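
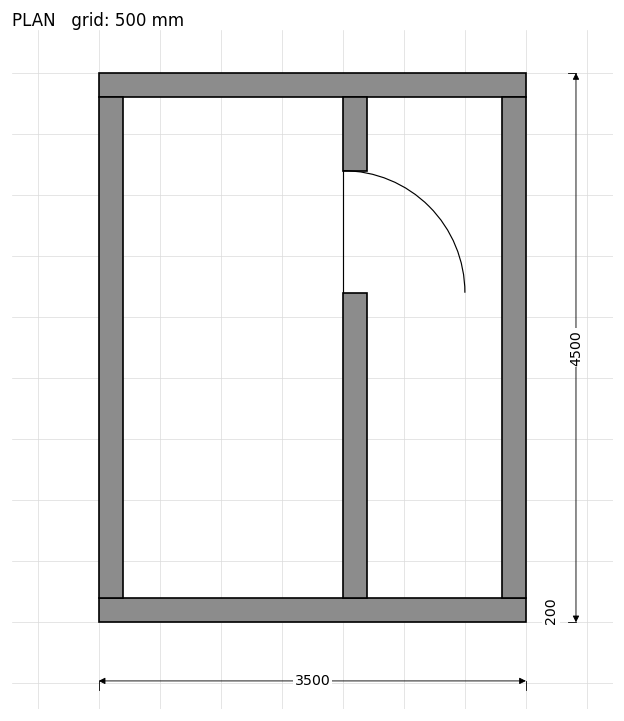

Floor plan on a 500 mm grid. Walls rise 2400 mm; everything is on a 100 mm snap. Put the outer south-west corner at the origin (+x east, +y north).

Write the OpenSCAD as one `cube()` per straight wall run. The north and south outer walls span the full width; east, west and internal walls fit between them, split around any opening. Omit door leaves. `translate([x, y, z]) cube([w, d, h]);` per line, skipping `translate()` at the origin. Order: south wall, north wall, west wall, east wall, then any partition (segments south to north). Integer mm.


cube([3500, 200, 2400]);
translate([0, 4300, 0]) cube([3500, 200, 2400]);
translate([0, 200, 0]) cube([200, 4100, 2400]);
translate([3300, 200, 0]) cube([200, 4100, 2400]);
translate([2000, 200, 0]) cube([200, 2500, 2400]);
translate([2000, 3700, 0]) cube([200, 600, 2400]);


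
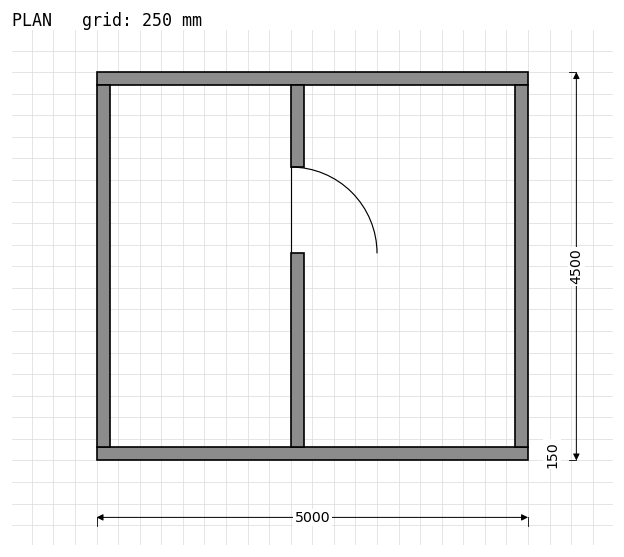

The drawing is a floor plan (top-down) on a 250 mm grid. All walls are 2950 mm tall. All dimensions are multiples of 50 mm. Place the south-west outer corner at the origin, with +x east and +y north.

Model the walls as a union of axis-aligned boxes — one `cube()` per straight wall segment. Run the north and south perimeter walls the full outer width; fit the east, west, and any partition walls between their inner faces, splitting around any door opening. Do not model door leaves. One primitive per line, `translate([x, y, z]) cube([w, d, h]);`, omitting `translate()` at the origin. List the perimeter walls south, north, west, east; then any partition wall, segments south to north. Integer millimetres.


cube([5000, 150, 2950]);
translate([0, 4350, 0]) cube([5000, 150, 2950]);
translate([0, 150, 0]) cube([150, 4200, 2950]);
translate([4850, 150, 0]) cube([150, 4200, 2950]);
translate([2250, 150, 0]) cube([150, 2250, 2950]);
translate([2250, 3400, 0]) cube([150, 950, 2950]);


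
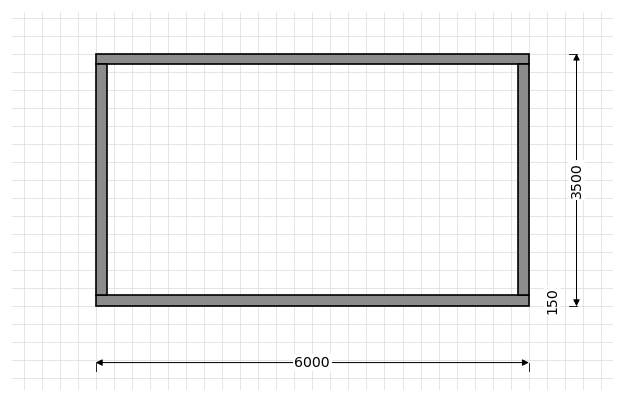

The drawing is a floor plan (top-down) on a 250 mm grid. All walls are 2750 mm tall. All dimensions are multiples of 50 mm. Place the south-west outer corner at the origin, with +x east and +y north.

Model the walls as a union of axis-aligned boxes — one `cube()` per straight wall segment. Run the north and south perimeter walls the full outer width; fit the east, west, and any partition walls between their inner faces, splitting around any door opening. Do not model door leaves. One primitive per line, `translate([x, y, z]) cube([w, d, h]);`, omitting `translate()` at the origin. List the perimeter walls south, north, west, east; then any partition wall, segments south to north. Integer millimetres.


cube([6000, 150, 2750]);
translate([0, 3350, 0]) cube([6000, 150, 2750]);
translate([0, 150, 0]) cube([150, 3200, 2750]);
translate([5850, 150, 0]) cube([150, 3200, 2750]);


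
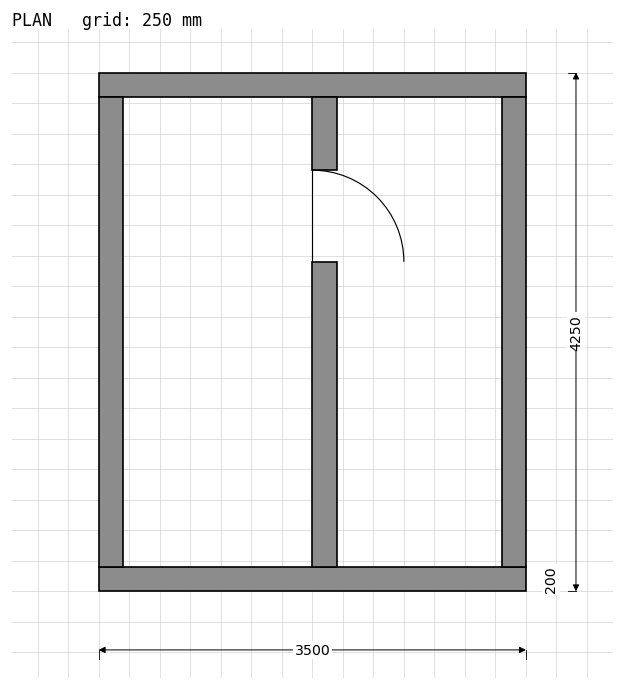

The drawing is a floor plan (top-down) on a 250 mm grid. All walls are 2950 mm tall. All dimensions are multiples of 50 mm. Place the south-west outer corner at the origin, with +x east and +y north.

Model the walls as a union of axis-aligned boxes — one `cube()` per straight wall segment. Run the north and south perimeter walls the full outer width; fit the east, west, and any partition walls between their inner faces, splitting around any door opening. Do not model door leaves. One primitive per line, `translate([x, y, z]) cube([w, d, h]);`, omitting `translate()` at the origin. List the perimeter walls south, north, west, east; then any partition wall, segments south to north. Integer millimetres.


cube([3500, 200, 2950]);
translate([0, 4050, 0]) cube([3500, 200, 2950]);
translate([0, 200, 0]) cube([200, 3850, 2950]);
translate([3300, 200, 0]) cube([200, 3850, 2950]);
translate([1750, 200, 0]) cube([200, 2500, 2950]);
translate([1750, 3450, 0]) cube([200, 600, 2950]);


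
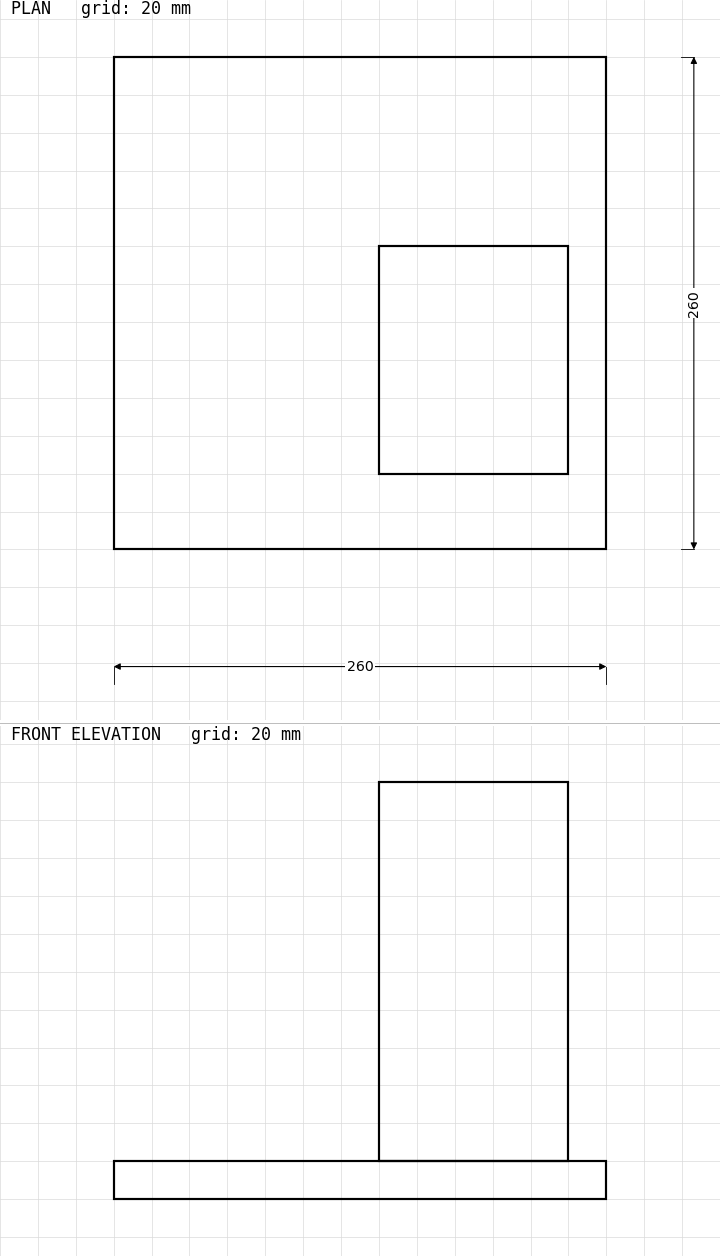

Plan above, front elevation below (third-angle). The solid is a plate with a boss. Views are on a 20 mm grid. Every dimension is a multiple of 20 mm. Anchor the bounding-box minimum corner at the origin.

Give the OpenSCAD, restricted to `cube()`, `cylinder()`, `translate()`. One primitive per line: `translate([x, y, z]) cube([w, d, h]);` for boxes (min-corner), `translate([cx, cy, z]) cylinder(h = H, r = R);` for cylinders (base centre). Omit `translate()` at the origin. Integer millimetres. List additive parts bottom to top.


cube([260, 260, 20]);
translate([140, 40, 20]) cube([100, 120, 200]);


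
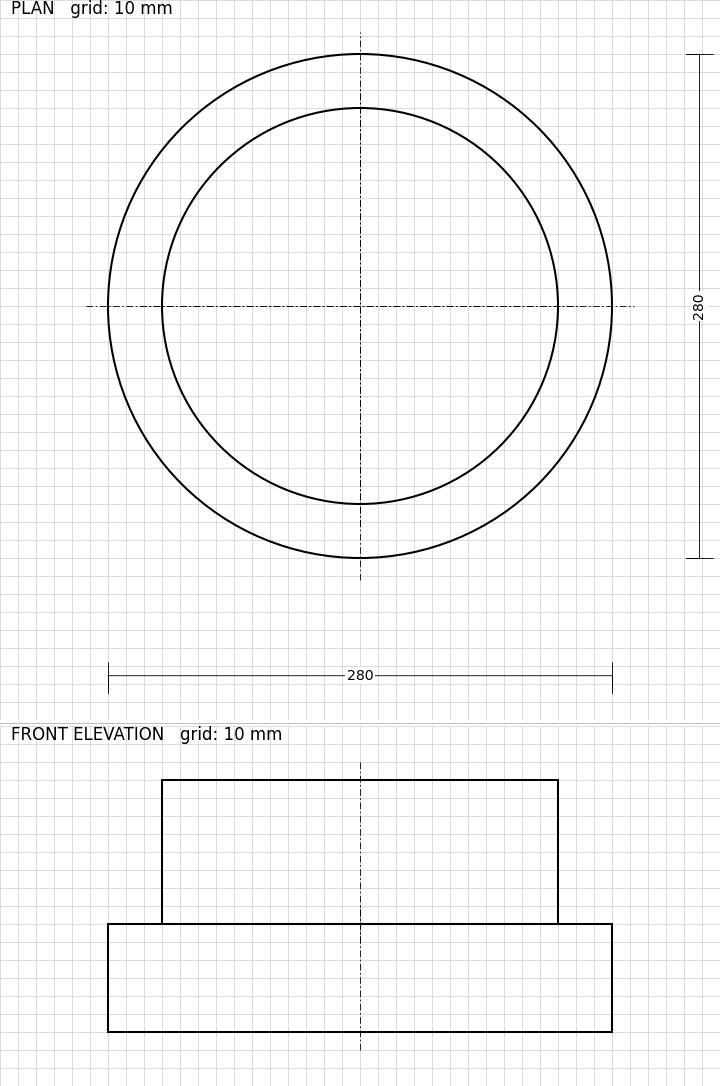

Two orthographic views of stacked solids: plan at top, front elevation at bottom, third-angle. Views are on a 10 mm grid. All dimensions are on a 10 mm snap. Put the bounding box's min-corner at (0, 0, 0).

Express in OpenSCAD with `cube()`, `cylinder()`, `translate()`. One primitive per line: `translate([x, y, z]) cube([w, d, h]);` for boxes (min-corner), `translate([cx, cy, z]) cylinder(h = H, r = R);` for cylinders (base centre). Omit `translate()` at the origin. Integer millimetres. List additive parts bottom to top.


translate([140, 140, 0]) cylinder(h = 60, r = 140);
translate([140, 140, 60]) cylinder(h = 80, r = 110);


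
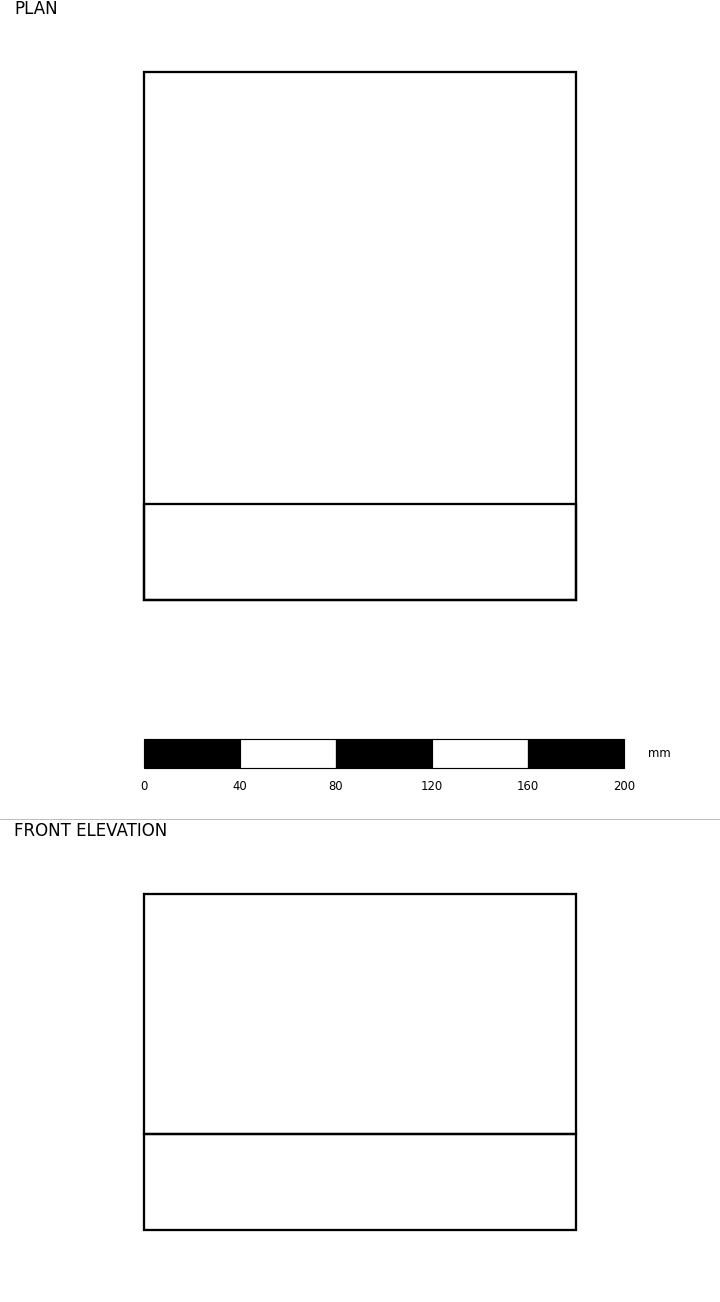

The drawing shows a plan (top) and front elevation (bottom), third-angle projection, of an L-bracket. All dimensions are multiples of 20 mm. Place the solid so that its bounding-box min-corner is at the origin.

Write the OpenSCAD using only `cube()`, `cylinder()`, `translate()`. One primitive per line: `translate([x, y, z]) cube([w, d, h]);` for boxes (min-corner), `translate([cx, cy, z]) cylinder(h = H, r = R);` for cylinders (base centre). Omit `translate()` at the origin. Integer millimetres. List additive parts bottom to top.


cube([180, 220, 40]);
translate([0, 0, 40]) cube([180, 40, 100]);


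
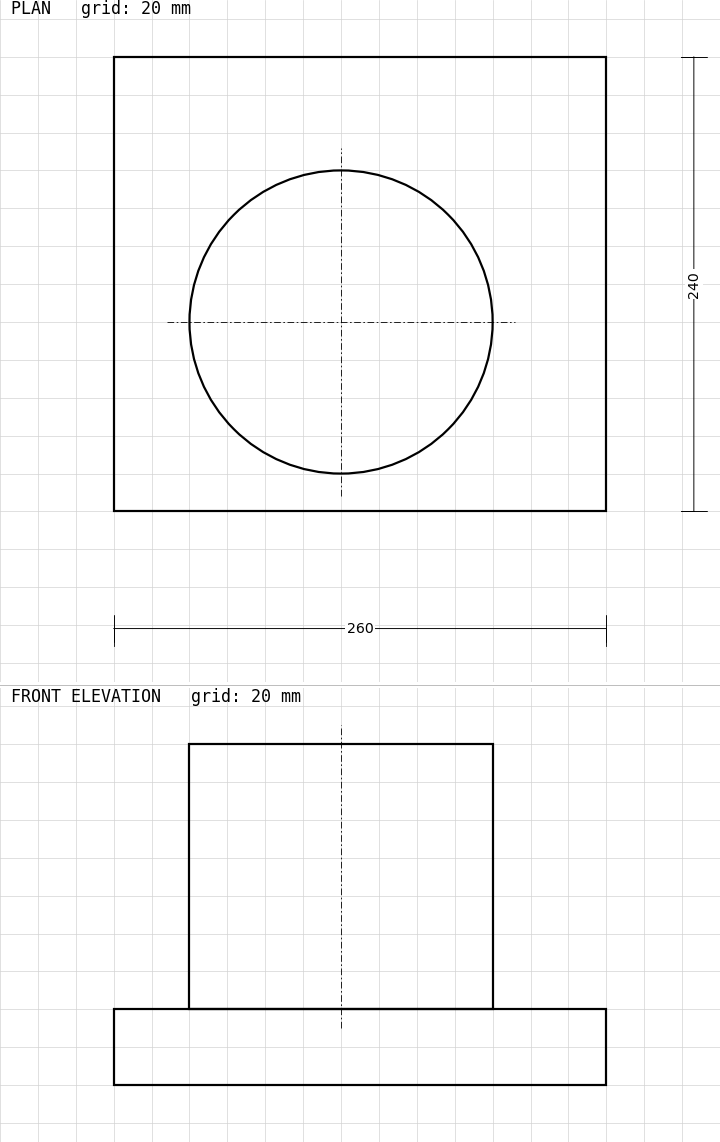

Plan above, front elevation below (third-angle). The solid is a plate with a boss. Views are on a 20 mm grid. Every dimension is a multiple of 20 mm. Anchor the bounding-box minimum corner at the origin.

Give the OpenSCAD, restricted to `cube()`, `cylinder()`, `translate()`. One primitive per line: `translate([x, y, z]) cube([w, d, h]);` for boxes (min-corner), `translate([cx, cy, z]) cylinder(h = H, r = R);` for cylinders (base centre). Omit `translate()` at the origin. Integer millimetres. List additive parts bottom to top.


cube([260, 240, 40]);
translate([120, 100, 40]) cylinder(h = 140, r = 80);


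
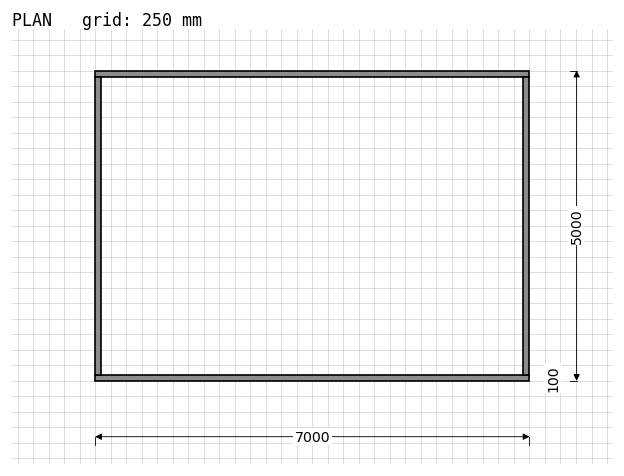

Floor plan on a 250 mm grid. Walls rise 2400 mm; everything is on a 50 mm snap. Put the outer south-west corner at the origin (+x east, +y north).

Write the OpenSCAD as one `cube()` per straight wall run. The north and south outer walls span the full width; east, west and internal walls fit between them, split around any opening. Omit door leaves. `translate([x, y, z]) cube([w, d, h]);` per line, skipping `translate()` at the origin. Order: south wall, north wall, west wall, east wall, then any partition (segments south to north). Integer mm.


cube([7000, 100, 2400]);
translate([0, 4900, 0]) cube([7000, 100, 2400]);
translate([0, 100, 0]) cube([100, 4800, 2400]);
translate([6900, 100, 0]) cube([100, 4800, 2400]);


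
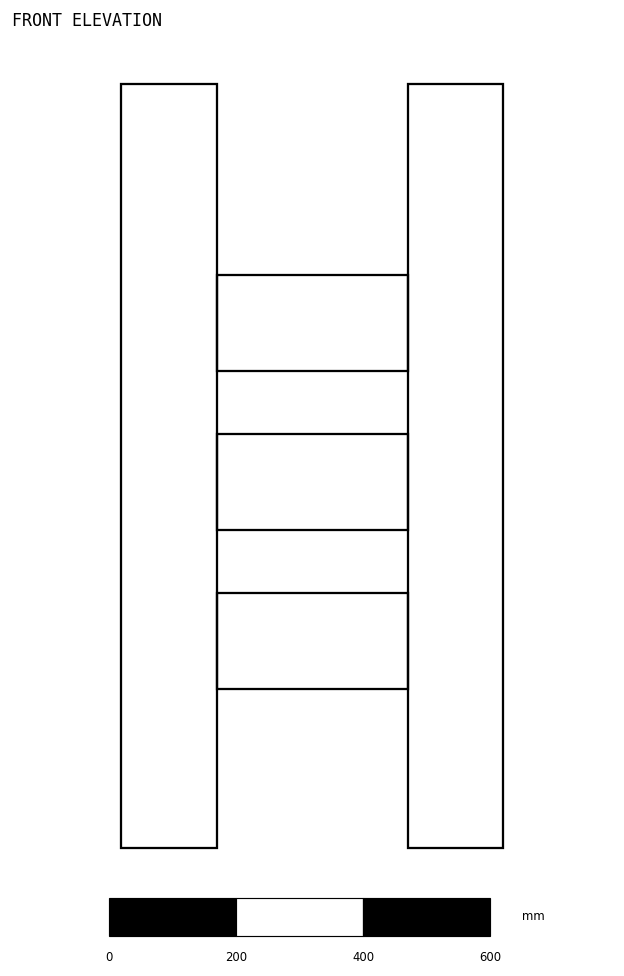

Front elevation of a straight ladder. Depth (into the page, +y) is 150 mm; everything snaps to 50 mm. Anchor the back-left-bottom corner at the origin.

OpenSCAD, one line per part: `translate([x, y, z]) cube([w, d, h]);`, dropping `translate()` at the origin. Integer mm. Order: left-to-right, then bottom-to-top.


cube([150, 150, 1200]);
translate([150, 0, 250]) cube([300, 150, 150]);
translate([150, 0, 500]) cube([300, 150, 150]);
translate([150, 0, 750]) cube([300, 150, 150]);
translate([450, 0, 0]) cube([150, 150, 1200]);


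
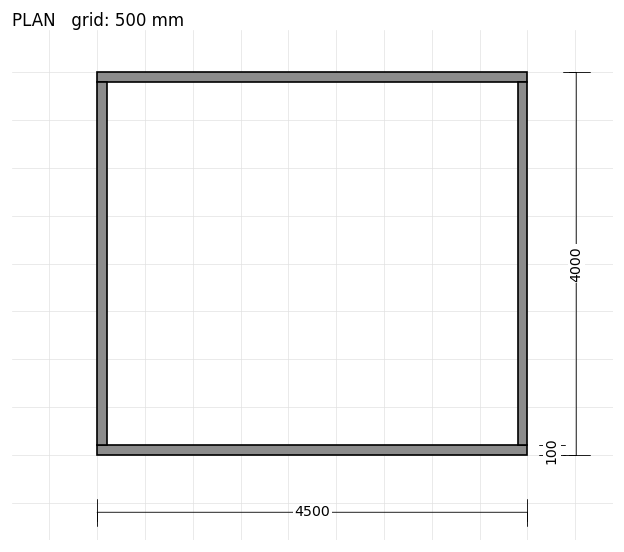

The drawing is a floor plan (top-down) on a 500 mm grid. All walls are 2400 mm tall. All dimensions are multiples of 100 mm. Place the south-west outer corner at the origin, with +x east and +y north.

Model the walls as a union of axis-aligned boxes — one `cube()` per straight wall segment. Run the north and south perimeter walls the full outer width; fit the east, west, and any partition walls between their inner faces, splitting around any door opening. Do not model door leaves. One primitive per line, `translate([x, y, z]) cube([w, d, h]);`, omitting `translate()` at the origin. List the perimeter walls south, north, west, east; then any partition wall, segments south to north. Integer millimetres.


cube([4500, 100, 2400]);
translate([0, 3900, 0]) cube([4500, 100, 2400]);
translate([0, 100, 0]) cube([100, 3800, 2400]);
translate([4400, 100, 0]) cube([100, 3800, 2400]);


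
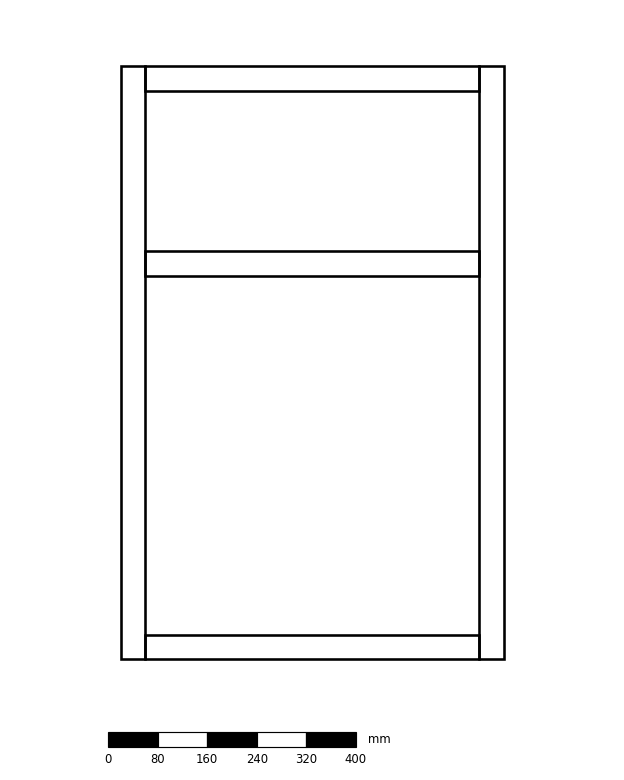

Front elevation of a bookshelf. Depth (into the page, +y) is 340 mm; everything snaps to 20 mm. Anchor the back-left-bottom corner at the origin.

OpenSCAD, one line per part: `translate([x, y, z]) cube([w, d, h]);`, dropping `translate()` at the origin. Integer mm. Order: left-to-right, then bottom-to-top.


cube([40, 340, 960]);
translate([40, 0, 0]) cube([540, 340, 40]);
translate([40, 0, 620]) cube([540, 340, 40]);
translate([40, 0, 920]) cube([540, 340, 40]);
translate([580, 0, 0]) cube([40, 340, 960]);


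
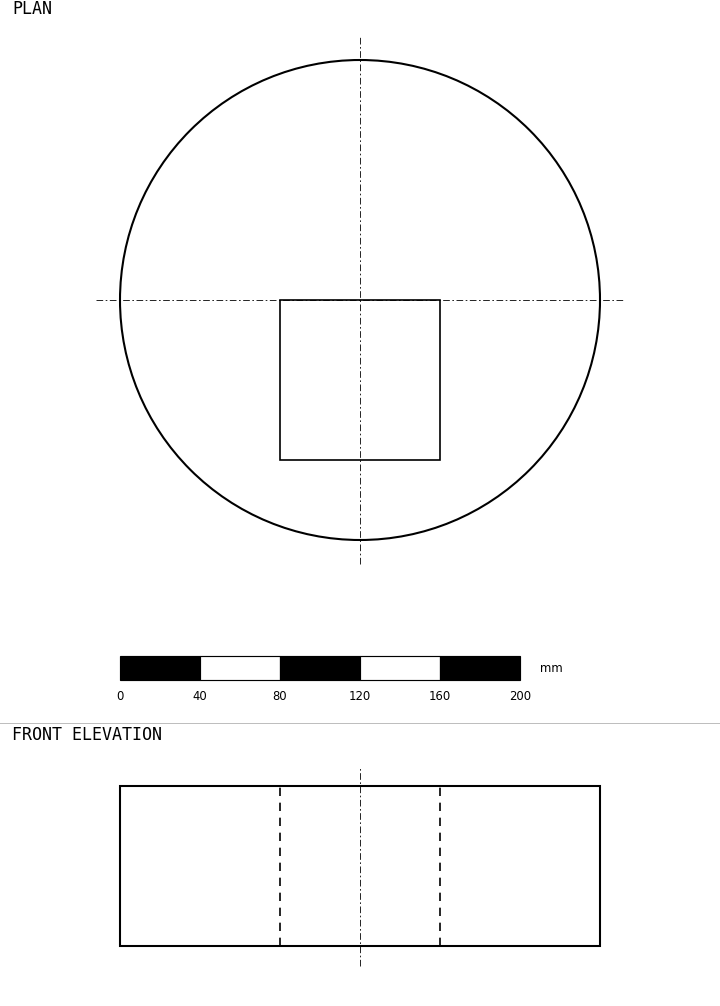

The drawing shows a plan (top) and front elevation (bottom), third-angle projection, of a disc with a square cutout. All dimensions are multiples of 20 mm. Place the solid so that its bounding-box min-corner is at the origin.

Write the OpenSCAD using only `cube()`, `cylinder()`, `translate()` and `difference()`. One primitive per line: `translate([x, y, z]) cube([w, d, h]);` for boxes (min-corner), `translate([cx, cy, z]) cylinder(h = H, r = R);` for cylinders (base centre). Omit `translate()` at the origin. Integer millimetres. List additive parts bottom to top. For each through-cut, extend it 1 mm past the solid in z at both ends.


difference() {
  translate([120, 120, 0]) cylinder(h = 80, r = 120);
  translate([80, 40, -1]) cube([80, 80, 82]);
}


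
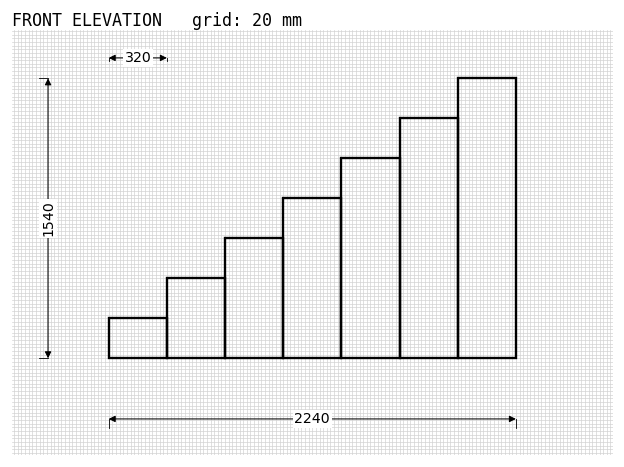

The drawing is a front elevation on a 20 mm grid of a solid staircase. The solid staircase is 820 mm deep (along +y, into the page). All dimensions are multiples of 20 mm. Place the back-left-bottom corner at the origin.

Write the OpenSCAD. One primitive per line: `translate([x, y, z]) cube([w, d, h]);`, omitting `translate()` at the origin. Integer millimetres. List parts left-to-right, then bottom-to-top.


cube([320, 820, 220]);
translate([320, 0, 0]) cube([320, 820, 440]);
translate([640, 0, 0]) cube([320, 820, 660]);
translate([960, 0, 0]) cube([320, 820, 880]);
translate([1280, 0, 0]) cube([320, 820, 1100]);
translate([1600, 0, 0]) cube([320, 820, 1320]);
translate([1920, 0, 0]) cube([320, 820, 1540]);


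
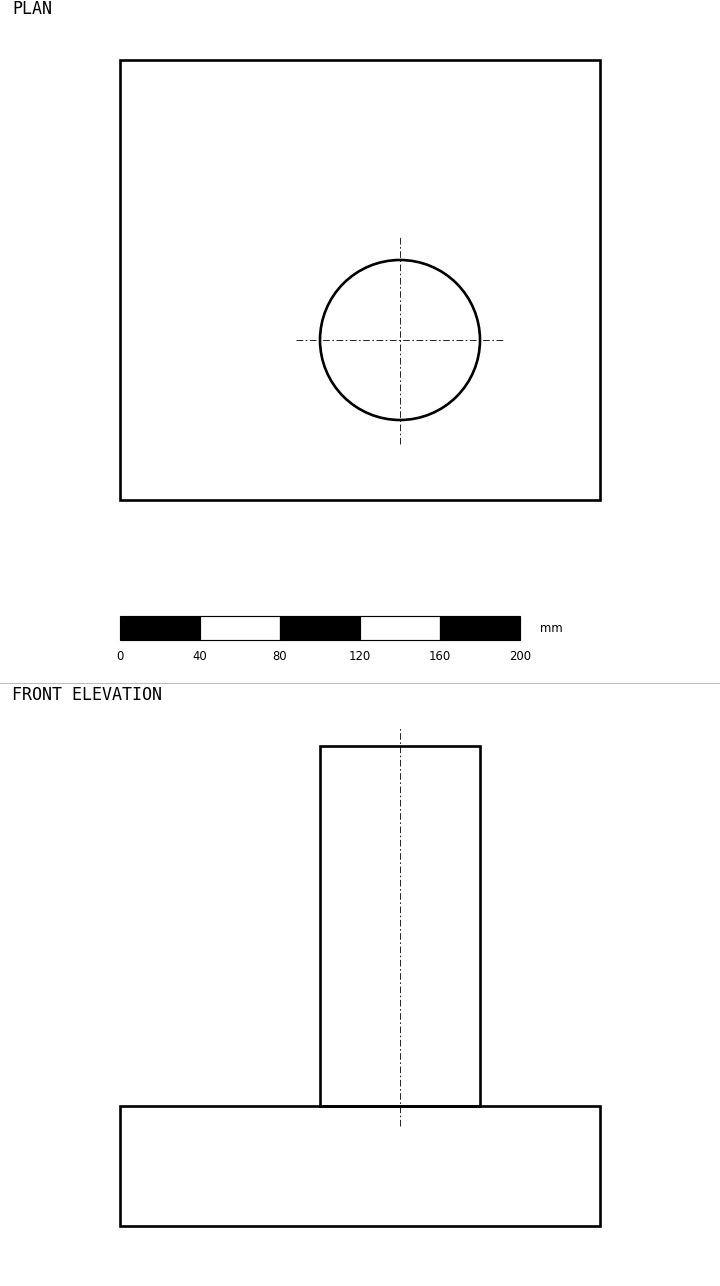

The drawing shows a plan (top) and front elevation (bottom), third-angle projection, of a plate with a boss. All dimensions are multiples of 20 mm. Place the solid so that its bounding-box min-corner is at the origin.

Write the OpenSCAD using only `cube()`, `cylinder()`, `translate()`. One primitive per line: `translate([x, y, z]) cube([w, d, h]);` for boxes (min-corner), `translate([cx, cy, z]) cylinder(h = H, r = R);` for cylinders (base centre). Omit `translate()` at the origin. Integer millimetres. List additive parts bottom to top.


cube([240, 220, 60]);
translate([140, 80, 60]) cylinder(h = 180, r = 40);


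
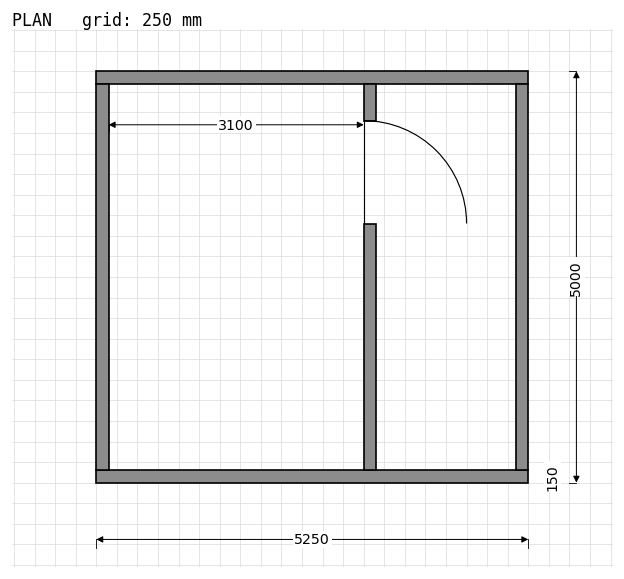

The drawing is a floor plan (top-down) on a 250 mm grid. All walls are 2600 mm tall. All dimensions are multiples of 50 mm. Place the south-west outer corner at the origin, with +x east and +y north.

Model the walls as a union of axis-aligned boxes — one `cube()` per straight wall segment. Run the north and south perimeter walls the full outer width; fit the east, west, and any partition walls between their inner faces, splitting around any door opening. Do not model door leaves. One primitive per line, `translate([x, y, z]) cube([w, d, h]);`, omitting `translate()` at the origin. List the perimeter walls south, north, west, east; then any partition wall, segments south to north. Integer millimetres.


cube([5250, 150, 2600]);
translate([0, 4850, 0]) cube([5250, 150, 2600]);
translate([0, 150, 0]) cube([150, 4700, 2600]);
translate([5100, 150, 0]) cube([150, 4700, 2600]);
translate([3250, 150, 0]) cube([150, 3000, 2600]);
translate([3250, 4400, 0]) cube([150, 450, 2600]);


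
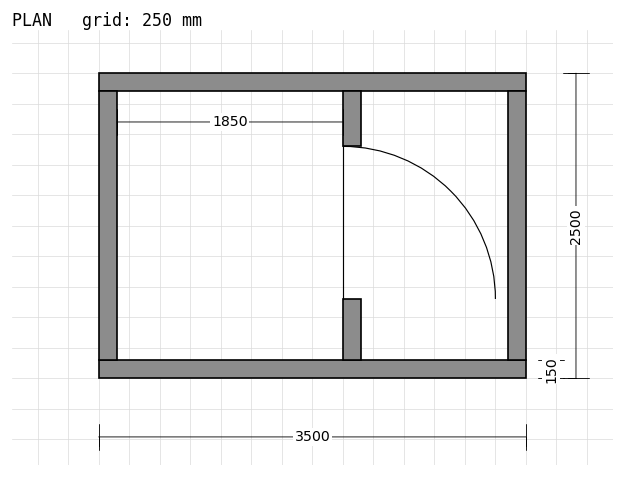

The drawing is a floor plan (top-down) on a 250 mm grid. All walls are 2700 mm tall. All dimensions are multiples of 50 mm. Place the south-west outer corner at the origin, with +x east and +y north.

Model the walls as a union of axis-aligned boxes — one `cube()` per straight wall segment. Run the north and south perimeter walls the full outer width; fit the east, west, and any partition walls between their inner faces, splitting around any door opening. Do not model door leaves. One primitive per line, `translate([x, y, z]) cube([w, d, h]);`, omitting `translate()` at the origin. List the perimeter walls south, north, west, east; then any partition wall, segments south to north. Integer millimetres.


cube([3500, 150, 2700]);
translate([0, 2350, 0]) cube([3500, 150, 2700]);
translate([0, 150, 0]) cube([150, 2200, 2700]);
translate([3350, 150, 0]) cube([150, 2200, 2700]);
translate([2000, 150, 0]) cube([150, 500, 2700]);
translate([2000, 1900, 0]) cube([150, 450, 2700]);


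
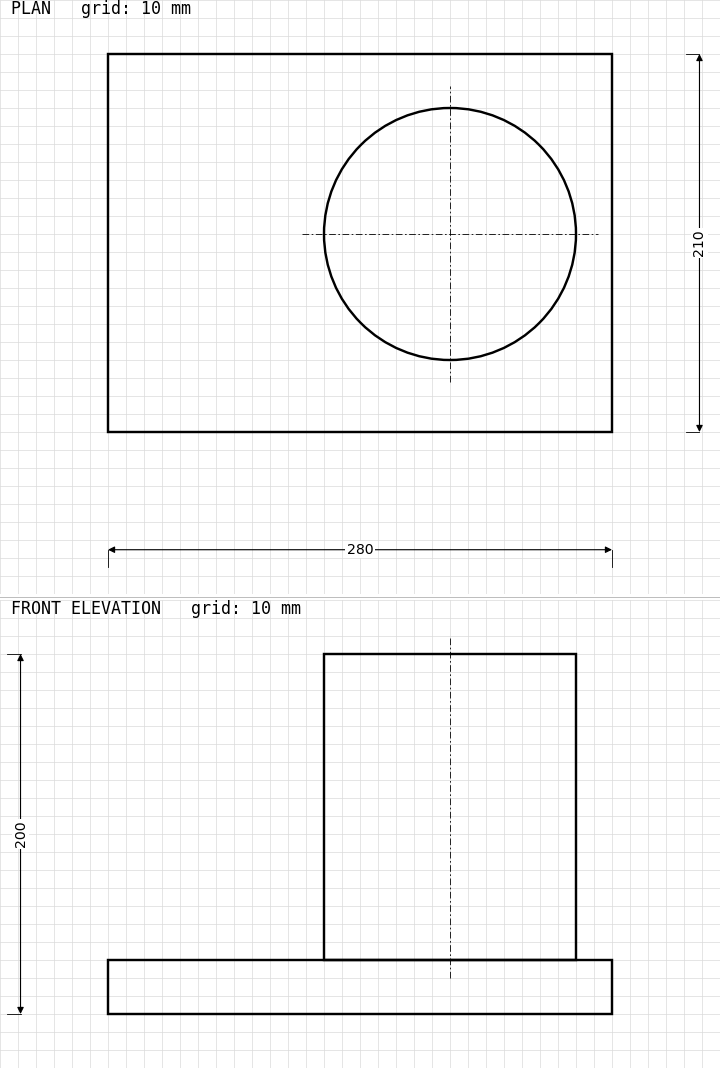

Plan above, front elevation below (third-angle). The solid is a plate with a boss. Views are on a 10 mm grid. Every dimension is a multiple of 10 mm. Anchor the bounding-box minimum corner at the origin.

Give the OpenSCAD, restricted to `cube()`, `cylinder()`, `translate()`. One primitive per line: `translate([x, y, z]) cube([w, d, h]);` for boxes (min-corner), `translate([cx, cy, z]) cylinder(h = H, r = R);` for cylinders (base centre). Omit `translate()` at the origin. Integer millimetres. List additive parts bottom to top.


cube([280, 210, 30]);
translate([190, 110, 30]) cylinder(h = 170, r = 70);


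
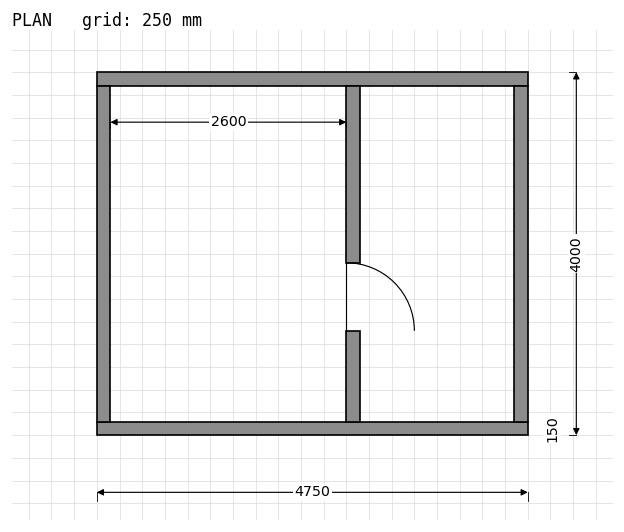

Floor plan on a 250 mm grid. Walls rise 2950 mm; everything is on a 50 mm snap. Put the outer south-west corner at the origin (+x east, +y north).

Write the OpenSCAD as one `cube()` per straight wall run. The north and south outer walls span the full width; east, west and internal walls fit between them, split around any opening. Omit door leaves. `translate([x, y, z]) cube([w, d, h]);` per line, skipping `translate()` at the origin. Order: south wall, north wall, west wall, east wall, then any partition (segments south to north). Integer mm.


cube([4750, 150, 2950]);
translate([0, 3850, 0]) cube([4750, 150, 2950]);
translate([0, 150, 0]) cube([150, 3700, 2950]);
translate([4600, 150, 0]) cube([150, 3700, 2950]);
translate([2750, 150, 0]) cube([150, 1000, 2950]);
translate([2750, 1900, 0]) cube([150, 1950, 2950]);


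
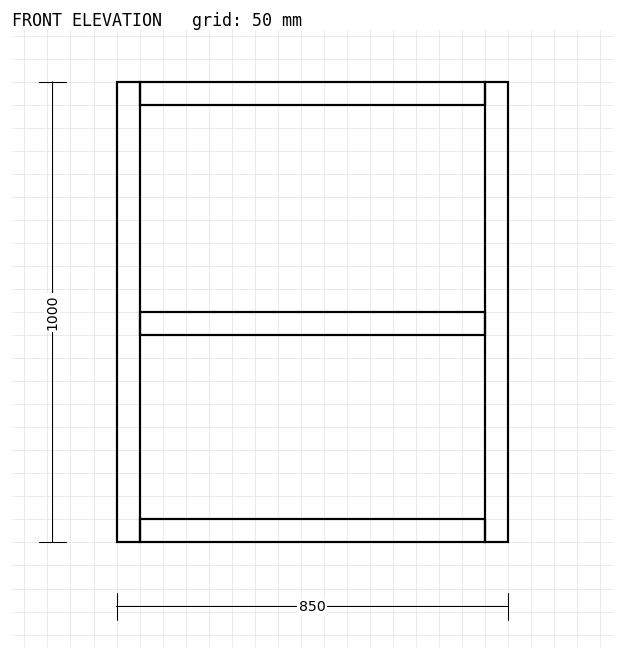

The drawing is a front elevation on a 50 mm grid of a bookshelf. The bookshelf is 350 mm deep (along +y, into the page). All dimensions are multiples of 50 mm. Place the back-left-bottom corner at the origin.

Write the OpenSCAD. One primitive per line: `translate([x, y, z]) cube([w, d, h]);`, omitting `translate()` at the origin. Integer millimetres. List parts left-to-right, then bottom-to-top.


cube([50, 350, 1000]);
translate([50, 0, 0]) cube([750, 350, 50]);
translate([50, 0, 450]) cube([750, 350, 50]);
translate([50, 0, 950]) cube([750, 350, 50]);
translate([800, 0, 0]) cube([50, 350, 1000]);


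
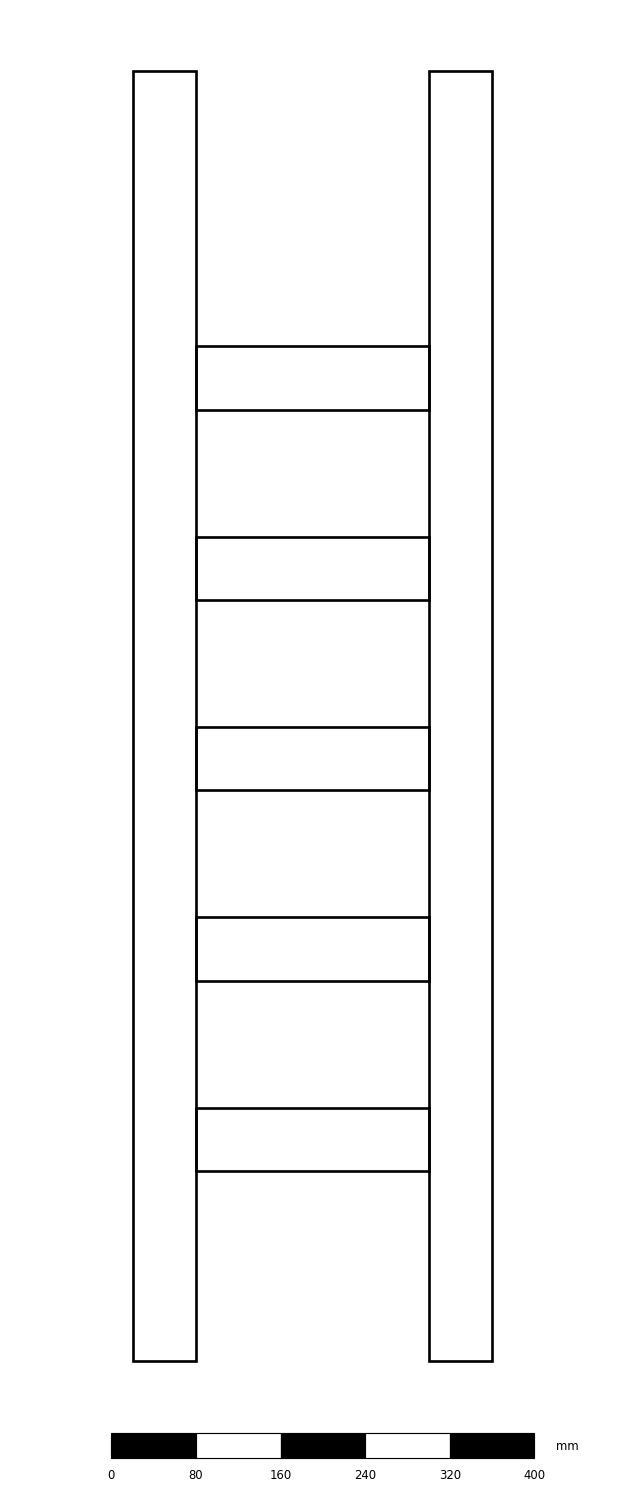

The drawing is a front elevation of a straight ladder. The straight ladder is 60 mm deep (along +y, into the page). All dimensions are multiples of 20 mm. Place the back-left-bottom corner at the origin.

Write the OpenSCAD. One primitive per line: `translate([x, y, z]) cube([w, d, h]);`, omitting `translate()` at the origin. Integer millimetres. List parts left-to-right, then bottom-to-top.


cube([60, 60, 1220]);
translate([60, 0, 180]) cube([220, 60, 60]);
translate([60, 0, 360]) cube([220, 60, 60]);
translate([60, 0, 540]) cube([220, 60, 60]);
translate([60, 0, 720]) cube([220, 60, 60]);
translate([60, 0, 900]) cube([220, 60, 60]);
translate([280, 0, 0]) cube([60, 60, 1220]);


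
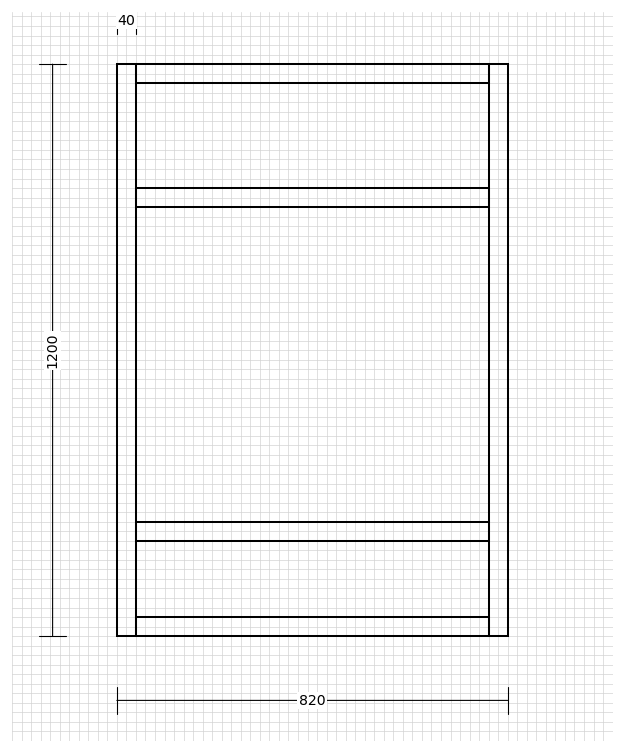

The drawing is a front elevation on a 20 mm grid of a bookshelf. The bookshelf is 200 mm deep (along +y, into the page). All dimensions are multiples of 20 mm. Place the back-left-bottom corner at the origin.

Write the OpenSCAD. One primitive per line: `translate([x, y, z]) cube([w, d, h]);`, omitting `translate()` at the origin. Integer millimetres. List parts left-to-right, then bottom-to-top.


cube([40, 200, 1200]);
translate([40, 0, 0]) cube([740, 200, 40]);
translate([40, 0, 200]) cube([740, 200, 40]);
translate([40, 0, 900]) cube([740, 200, 40]);
translate([40, 0, 1160]) cube([740, 200, 40]);
translate([780, 0, 0]) cube([40, 200, 1200]);


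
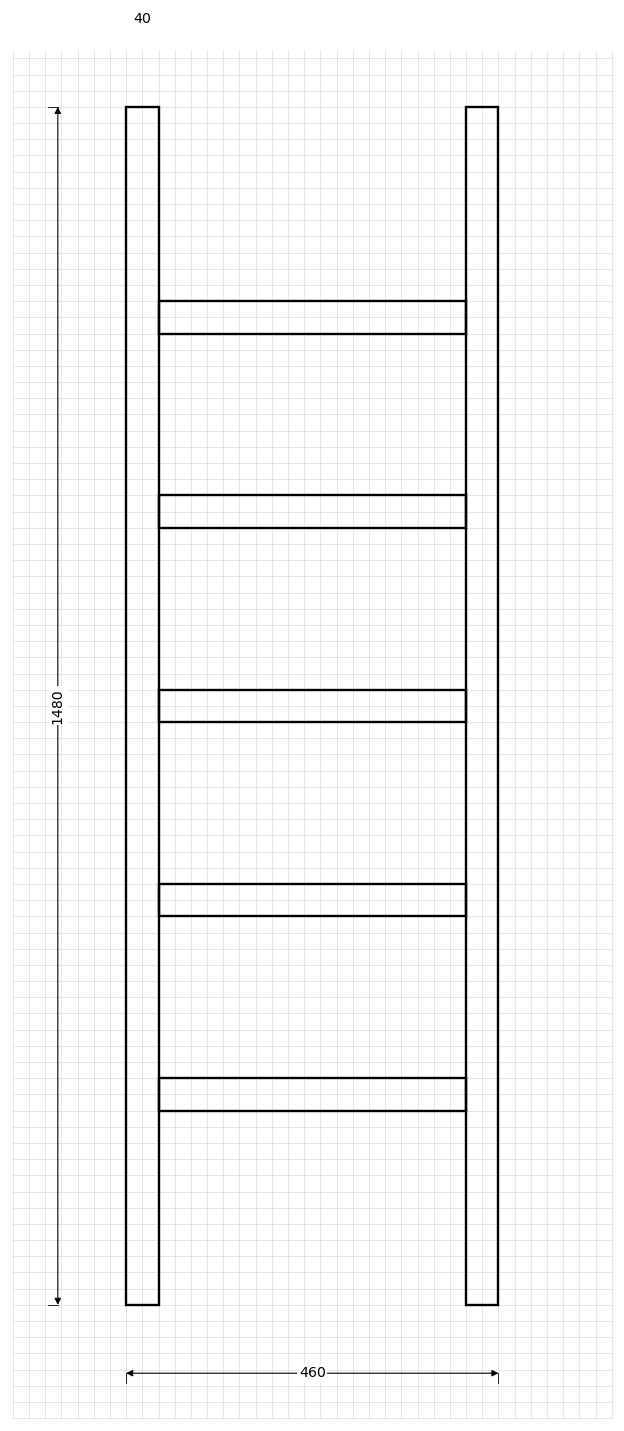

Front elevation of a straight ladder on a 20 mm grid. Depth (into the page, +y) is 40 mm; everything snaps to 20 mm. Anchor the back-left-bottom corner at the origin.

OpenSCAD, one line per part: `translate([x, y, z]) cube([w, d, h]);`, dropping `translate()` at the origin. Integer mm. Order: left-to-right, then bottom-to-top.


cube([40, 40, 1480]);
translate([40, 0, 240]) cube([380, 40, 40]);
translate([40, 0, 480]) cube([380, 40, 40]);
translate([40, 0, 720]) cube([380, 40, 40]);
translate([40, 0, 960]) cube([380, 40, 40]);
translate([40, 0, 1200]) cube([380, 40, 40]);
translate([420, 0, 0]) cube([40, 40, 1480]);


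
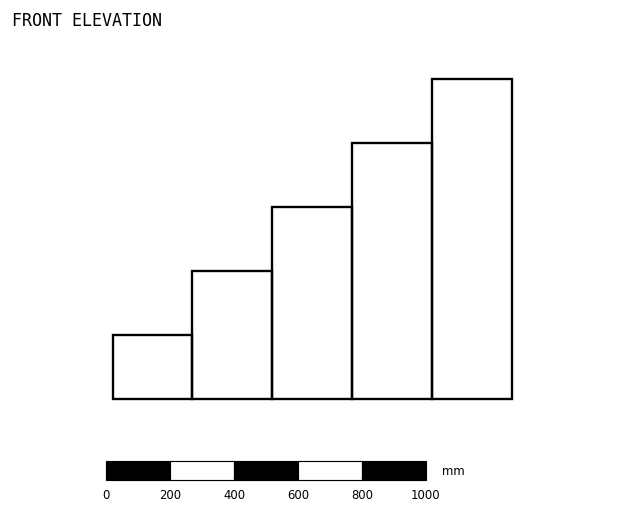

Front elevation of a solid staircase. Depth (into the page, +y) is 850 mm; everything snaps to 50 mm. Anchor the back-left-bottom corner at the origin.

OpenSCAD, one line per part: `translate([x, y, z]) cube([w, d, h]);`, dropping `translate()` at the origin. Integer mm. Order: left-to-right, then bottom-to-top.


cube([250, 850, 200]);
translate([250, 0, 0]) cube([250, 850, 400]);
translate([500, 0, 0]) cube([250, 850, 600]);
translate([750, 0, 0]) cube([250, 850, 800]);
translate([1000, 0, 0]) cube([250, 850, 1000]);


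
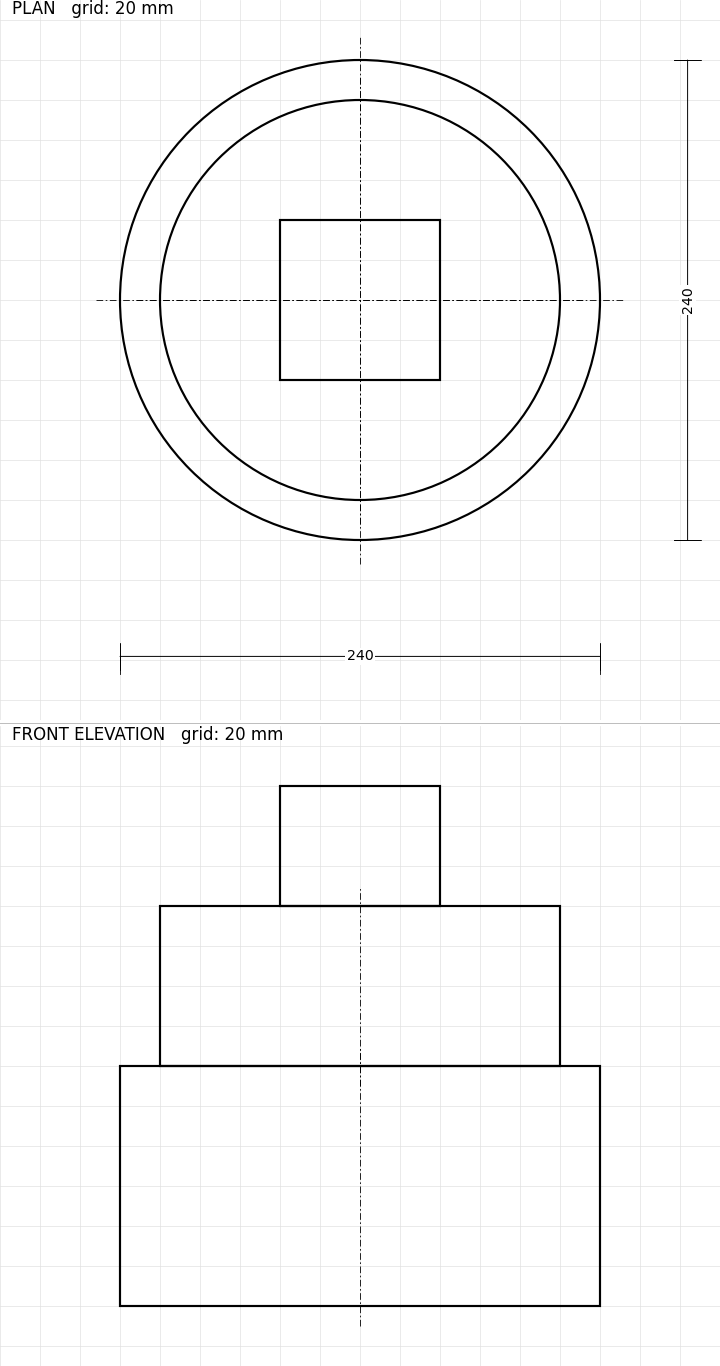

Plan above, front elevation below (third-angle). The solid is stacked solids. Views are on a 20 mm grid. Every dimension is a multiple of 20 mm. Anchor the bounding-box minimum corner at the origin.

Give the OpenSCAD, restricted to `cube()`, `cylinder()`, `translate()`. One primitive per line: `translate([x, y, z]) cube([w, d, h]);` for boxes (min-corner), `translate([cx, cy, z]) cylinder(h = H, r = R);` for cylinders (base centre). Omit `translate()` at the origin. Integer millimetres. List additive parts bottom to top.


translate([120, 120, 0]) cylinder(h = 120, r = 120);
translate([120, 120, 120]) cylinder(h = 80, r = 100);
translate([80, 80, 200]) cube([80, 80, 60]);


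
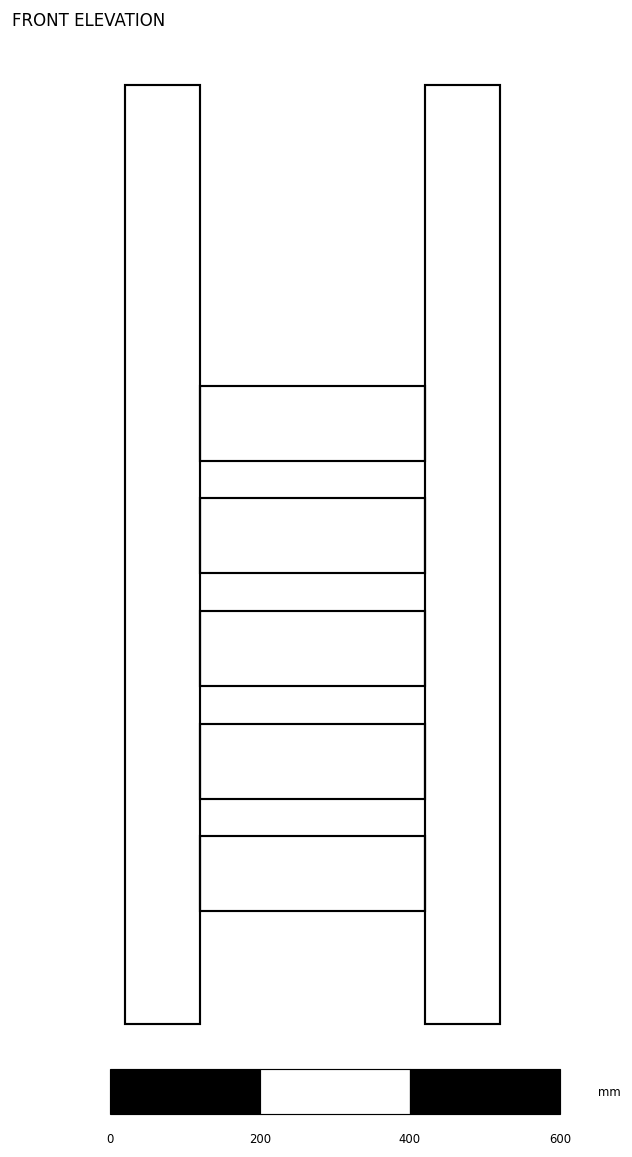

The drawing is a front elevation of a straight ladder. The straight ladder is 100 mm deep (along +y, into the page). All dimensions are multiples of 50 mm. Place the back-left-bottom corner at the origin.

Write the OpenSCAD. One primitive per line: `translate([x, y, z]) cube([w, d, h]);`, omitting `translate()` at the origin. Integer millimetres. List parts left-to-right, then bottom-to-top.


cube([100, 100, 1250]);
translate([100, 0, 150]) cube([300, 100, 100]);
translate([100, 0, 300]) cube([300, 100, 100]);
translate([100, 0, 450]) cube([300, 100, 100]);
translate([100, 0, 600]) cube([300, 100, 100]);
translate([100, 0, 750]) cube([300, 100, 100]);
translate([400, 0, 0]) cube([100, 100, 1250]);


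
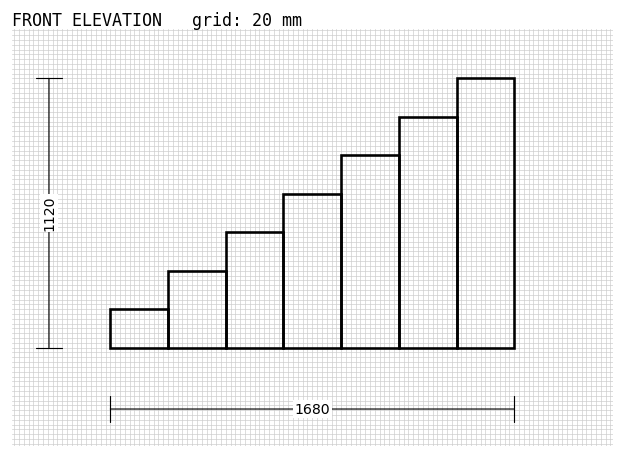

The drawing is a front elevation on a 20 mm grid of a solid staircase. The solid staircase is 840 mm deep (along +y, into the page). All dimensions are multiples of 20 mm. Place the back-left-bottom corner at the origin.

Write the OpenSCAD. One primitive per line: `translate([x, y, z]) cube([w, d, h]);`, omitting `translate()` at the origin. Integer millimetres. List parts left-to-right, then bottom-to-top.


cube([240, 840, 160]);
translate([240, 0, 0]) cube([240, 840, 320]);
translate([480, 0, 0]) cube([240, 840, 480]);
translate([720, 0, 0]) cube([240, 840, 640]);
translate([960, 0, 0]) cube([240, 840, 800]);
translate([1200, 0, 0]) cube([240, 840, 960]);
translate([1440, 0, 0]) cube([240, 840, 1120]);


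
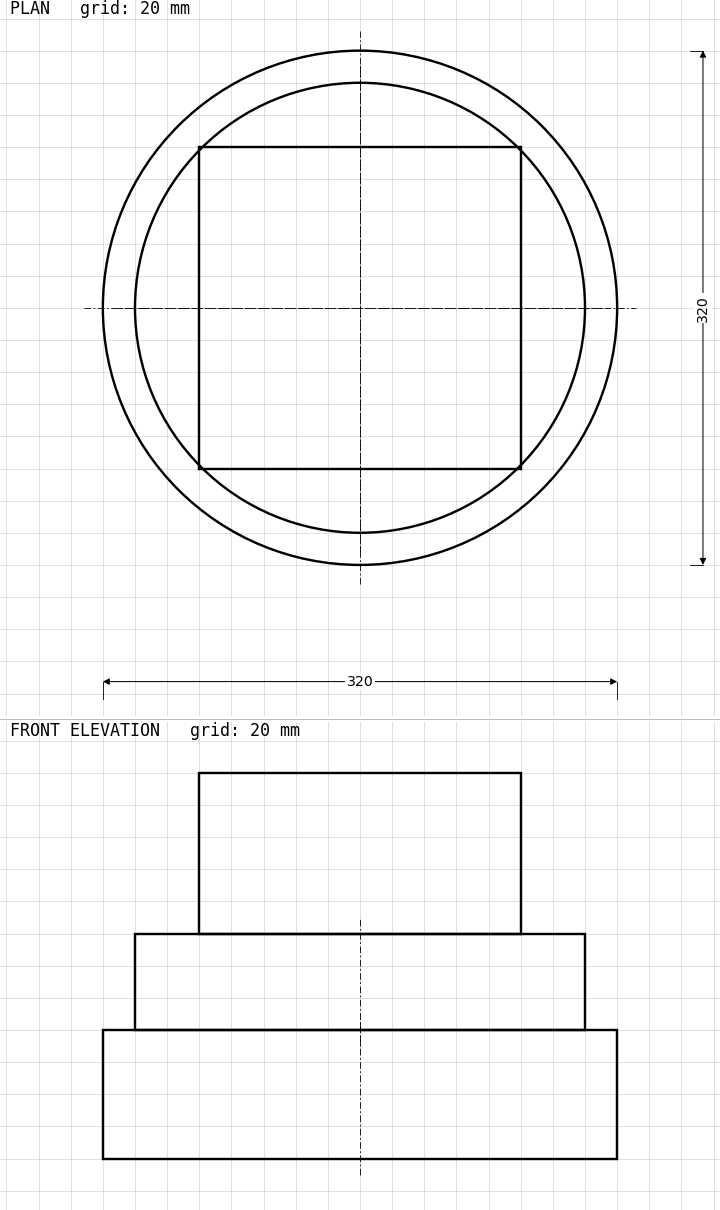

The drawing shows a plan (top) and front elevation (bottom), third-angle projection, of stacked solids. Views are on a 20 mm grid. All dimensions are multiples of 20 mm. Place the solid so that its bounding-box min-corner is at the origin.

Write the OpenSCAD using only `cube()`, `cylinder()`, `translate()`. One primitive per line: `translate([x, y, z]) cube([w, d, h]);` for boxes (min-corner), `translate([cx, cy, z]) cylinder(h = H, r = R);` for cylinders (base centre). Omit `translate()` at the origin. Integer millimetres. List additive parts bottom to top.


translate([160, 160, 0]) cylinder(h = 80, r = 160);
translate([160, 160, 80]) cylinder(h = 60, r = 140);
translate([60, 60, 140]) cube([200, 200, 100]);


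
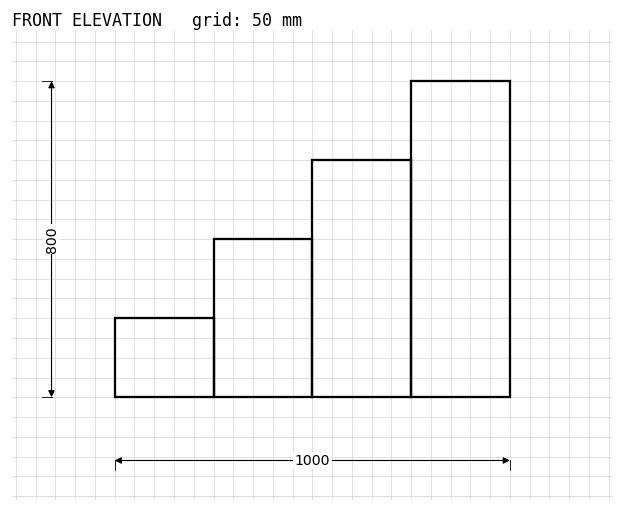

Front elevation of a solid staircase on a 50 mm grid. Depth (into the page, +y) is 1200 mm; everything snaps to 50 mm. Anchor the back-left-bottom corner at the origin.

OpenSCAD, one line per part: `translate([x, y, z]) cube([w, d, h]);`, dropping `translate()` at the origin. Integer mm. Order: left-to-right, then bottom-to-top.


cube([250, 1200, 200]);
translate([250, 0, 0]) cube([250, 1200, 400]);
translate([500, 0, 0]) cube([250, 1200, 600]);
translate([750, 0, 0]) cube([250, 1200, 800]);


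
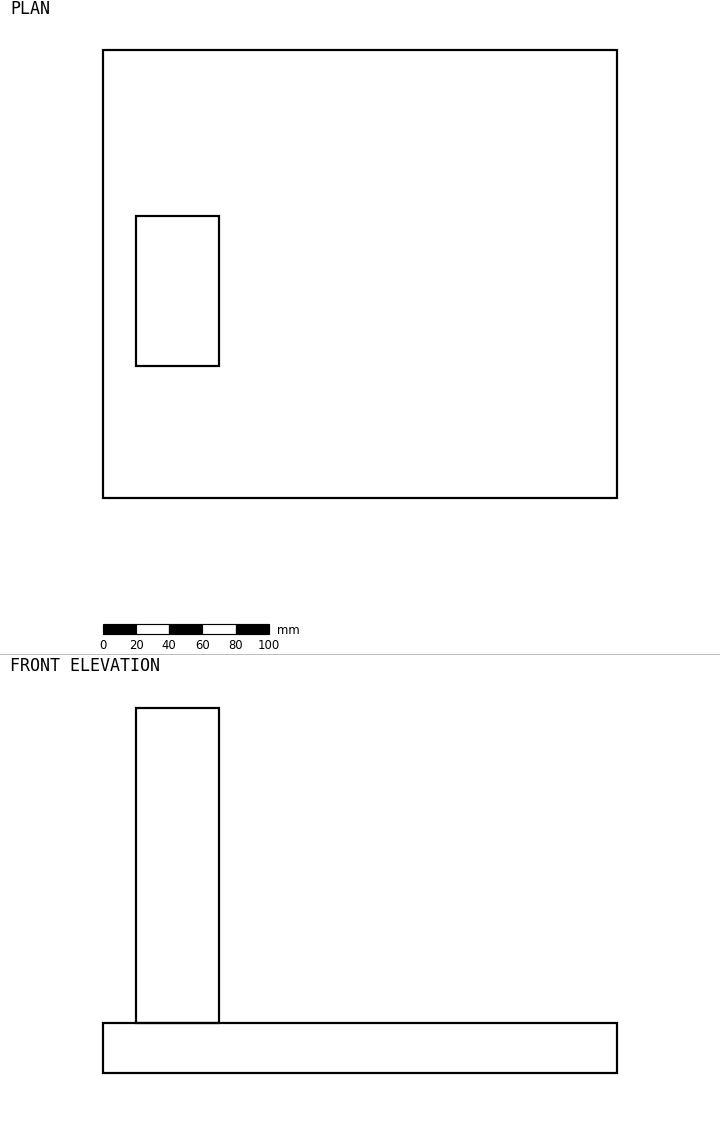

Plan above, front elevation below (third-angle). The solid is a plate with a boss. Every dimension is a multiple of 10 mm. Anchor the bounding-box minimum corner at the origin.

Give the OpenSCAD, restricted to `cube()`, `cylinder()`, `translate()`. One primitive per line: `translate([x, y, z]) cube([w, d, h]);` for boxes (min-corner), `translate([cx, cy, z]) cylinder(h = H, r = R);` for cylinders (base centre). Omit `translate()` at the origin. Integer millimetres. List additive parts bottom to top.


cube([310, 270, 30]);
translate([20, 80, 30]) cube([50, 90, 190]);


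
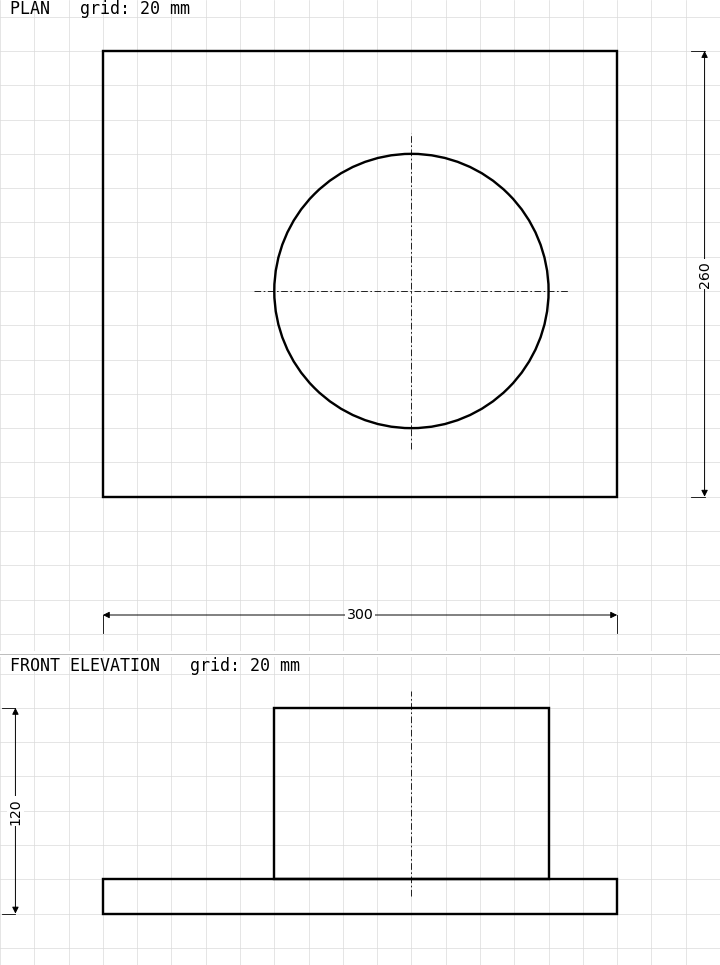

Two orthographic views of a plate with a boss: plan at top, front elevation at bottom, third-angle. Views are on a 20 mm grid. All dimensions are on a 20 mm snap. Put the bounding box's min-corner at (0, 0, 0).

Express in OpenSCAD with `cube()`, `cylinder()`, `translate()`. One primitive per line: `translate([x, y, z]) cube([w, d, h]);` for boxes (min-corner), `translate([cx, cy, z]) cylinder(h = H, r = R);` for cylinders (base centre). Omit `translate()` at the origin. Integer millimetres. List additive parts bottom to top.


cube([300, 260, 20]);
translate([180, 120, 20]) cylinder(h = 100, r = 80);


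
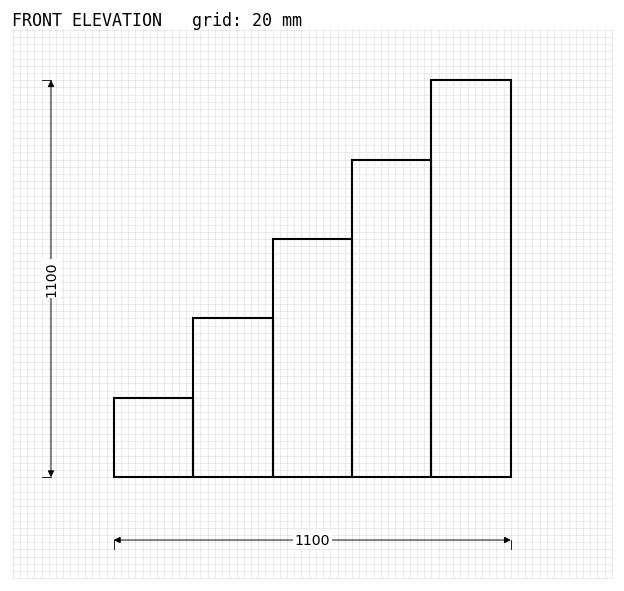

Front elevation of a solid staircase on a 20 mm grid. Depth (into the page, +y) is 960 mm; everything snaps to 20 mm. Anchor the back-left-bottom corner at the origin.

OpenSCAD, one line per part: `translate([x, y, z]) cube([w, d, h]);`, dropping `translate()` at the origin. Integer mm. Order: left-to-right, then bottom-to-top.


cube([220, 960, 220]);
translate([220, 0, 0]) cube([220, 960, 440]);
translate([440, 0, 0]) cube([220, 960, 660]);
translate([660, 0, 0]) cube([220, 960, 880]);
translate([880, 0, 0]) cube([220, 960, 1100]);


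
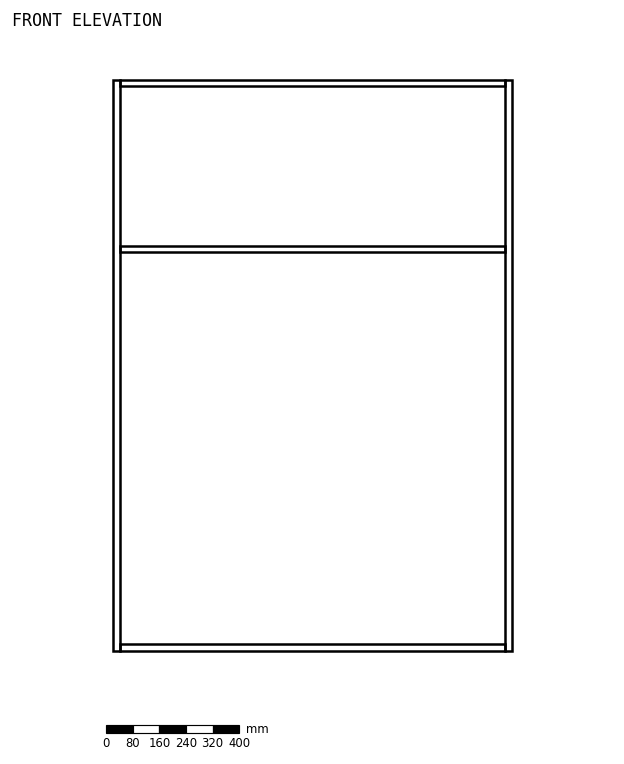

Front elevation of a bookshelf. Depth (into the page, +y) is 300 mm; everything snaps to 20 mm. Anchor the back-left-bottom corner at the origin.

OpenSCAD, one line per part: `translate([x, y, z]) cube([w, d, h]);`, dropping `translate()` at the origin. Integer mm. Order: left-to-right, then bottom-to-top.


cube([20, 300, 1720]);
translate([20, 0, 0]) cube([1160, 300, 20]);
translate([20, 0, 1200]) cube([1160, 300, 20]);
translate([20, 0, 1700]) cube([1160, 300, 20]);
translate([1180, 0, 0]) cube([20, 300, 1720]);


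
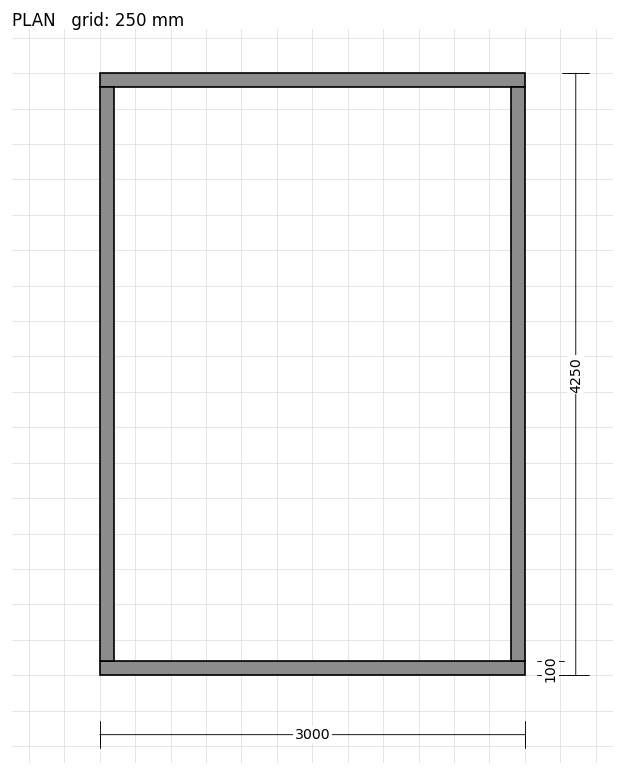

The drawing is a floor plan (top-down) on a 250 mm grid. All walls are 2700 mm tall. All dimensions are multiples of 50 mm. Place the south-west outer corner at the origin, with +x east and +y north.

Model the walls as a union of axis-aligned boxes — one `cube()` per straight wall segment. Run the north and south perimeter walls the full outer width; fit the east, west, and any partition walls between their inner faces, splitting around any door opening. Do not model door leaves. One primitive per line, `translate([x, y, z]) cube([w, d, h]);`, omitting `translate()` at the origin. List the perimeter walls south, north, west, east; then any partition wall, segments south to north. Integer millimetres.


cube([3000, 100, 2700]);
translate([0, 4150, 0]) cube([3000, 100, 2700]);
translate([0, 100, 0]) cube([100, 4050, 2700]);
translate([2900, 100, 0]) cube([100, 4050, 2700]);


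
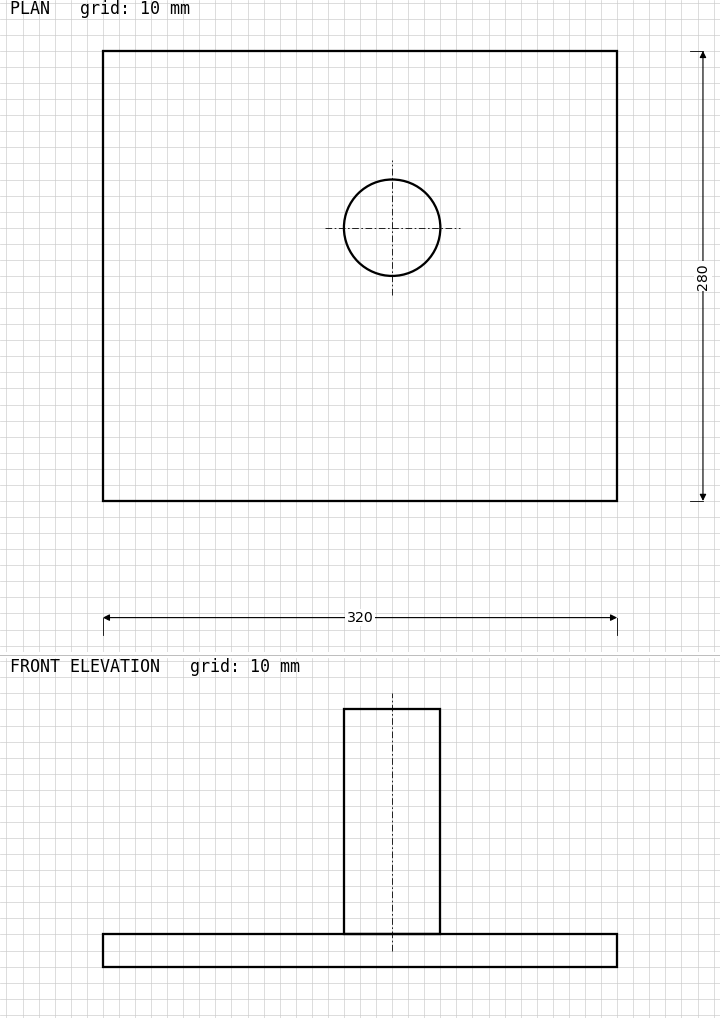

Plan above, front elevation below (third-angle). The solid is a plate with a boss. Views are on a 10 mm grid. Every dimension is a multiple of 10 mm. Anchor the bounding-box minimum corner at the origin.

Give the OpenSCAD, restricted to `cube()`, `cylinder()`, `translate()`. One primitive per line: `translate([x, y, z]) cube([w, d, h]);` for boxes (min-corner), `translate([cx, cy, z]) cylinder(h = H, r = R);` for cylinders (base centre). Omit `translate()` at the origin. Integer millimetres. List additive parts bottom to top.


cube([320, 280, 20]);
translate([180, 170, 20]) cylinder(h = 140, r = 30);


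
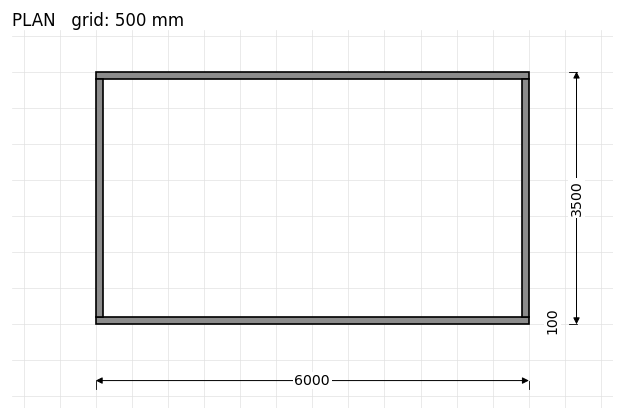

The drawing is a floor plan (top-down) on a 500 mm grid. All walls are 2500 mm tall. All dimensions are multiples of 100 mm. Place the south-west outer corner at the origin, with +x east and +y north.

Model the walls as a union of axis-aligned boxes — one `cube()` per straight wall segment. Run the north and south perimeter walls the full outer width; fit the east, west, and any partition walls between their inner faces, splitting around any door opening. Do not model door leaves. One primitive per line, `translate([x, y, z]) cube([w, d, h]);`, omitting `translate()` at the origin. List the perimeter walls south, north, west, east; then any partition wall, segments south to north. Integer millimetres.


cube([6000, 100, 2500]);
translate([0, 3400, 0]) cube([6000, 100, 2500]);
translate([0, 100, 0]) cube([100, 3300, 2500]);
translate([5900, 100, 0]) cube([100, 3300, 2500]);


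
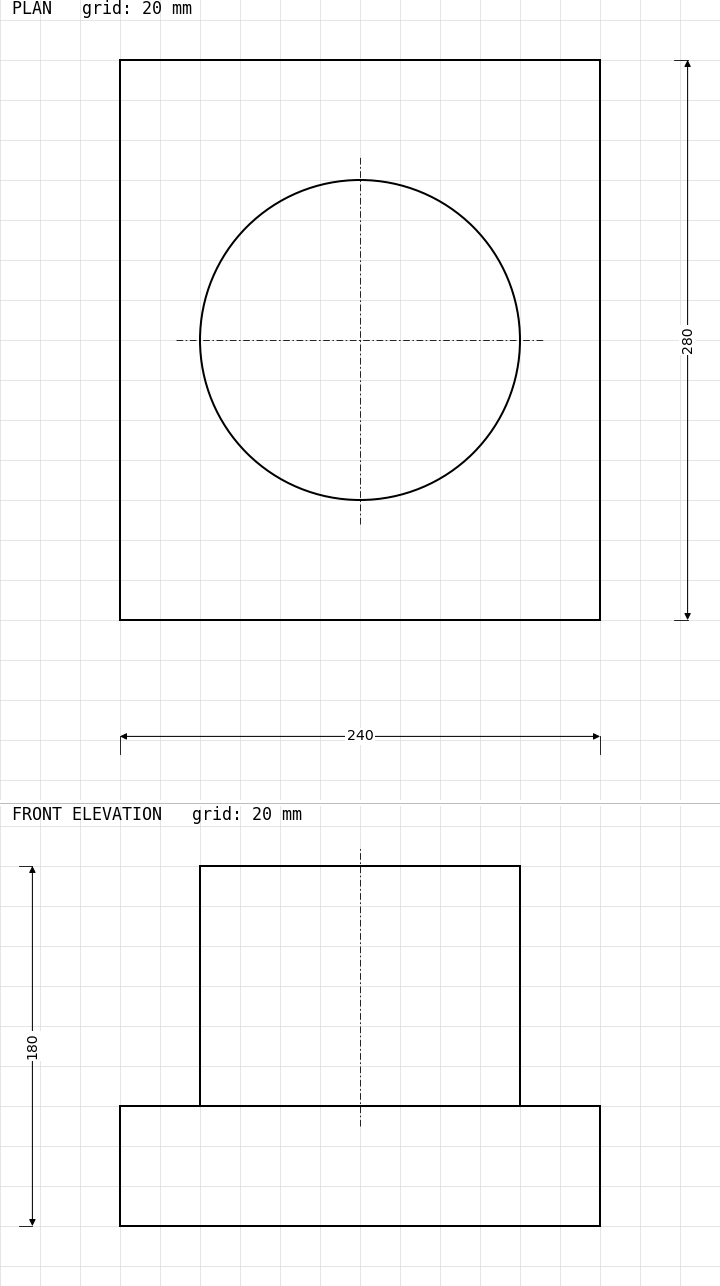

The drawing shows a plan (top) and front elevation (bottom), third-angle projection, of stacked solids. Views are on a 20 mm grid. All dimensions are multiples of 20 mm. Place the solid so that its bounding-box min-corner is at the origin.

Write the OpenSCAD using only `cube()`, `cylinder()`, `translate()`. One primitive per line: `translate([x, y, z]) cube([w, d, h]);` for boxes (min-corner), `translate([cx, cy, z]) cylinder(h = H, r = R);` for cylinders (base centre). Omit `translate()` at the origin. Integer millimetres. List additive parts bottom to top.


cube([240, 280, 60]);
translate([120, 140, 60]) cylinder(h = 120, r = 80);


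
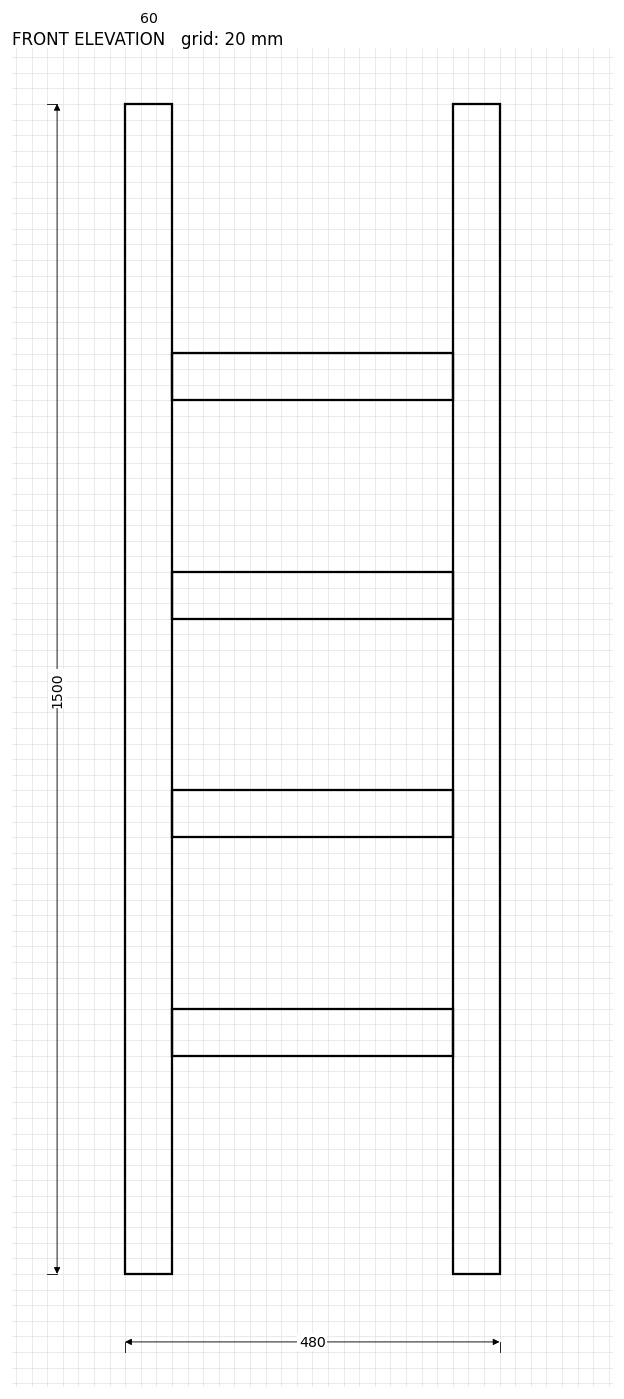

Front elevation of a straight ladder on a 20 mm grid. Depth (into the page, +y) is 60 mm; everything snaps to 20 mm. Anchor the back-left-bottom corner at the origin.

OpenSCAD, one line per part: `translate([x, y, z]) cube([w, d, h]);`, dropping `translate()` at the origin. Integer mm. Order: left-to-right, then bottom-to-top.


cube([60, 60, 1500]);
translate([60, 0, 280]) cube([360, 60, 60]);
translate([60, 0, 560]) cube([360, 60, 60]);
translate([60, 0, 840]) cube([360, 60, 60]);
translate([60, 0, 1120]) cube([360, 60, 60]);
translate([420, 0, 0]) cube([60, 60, 1500]);
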